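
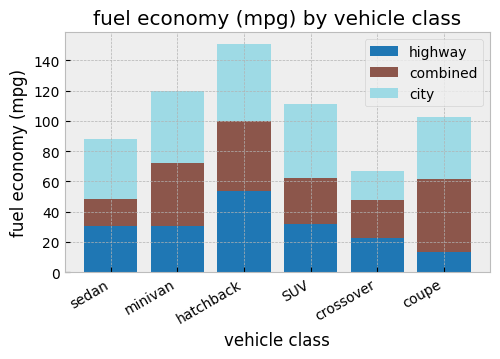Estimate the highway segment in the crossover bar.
highway top ≈ 20, bottom ≈ 0; segment ≈ 20.

≈ 20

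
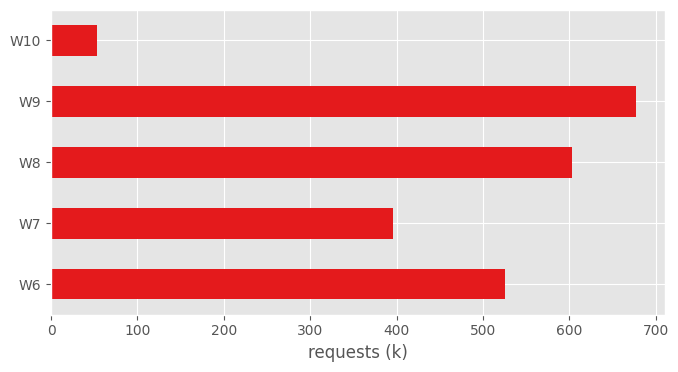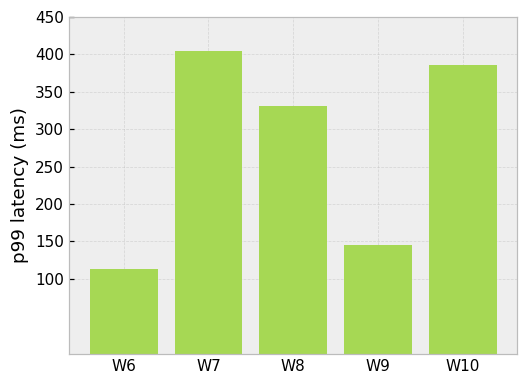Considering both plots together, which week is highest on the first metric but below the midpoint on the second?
W9

Chart 2 median p99 latency (ms) ≈ 350; below-median weeks: W6, W9. Among those, W9 has the highest requests (k) (≈ 700).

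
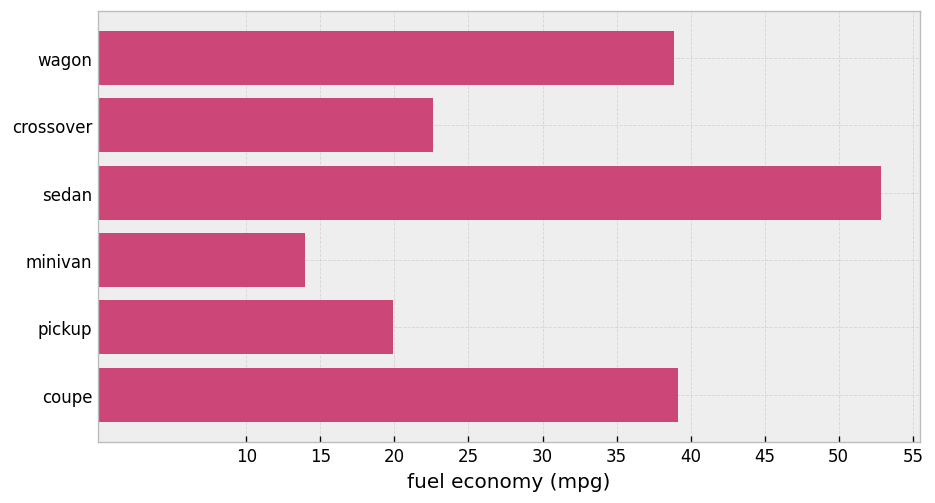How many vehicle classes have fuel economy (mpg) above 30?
Above 30: wagon, sedan, coupe.

3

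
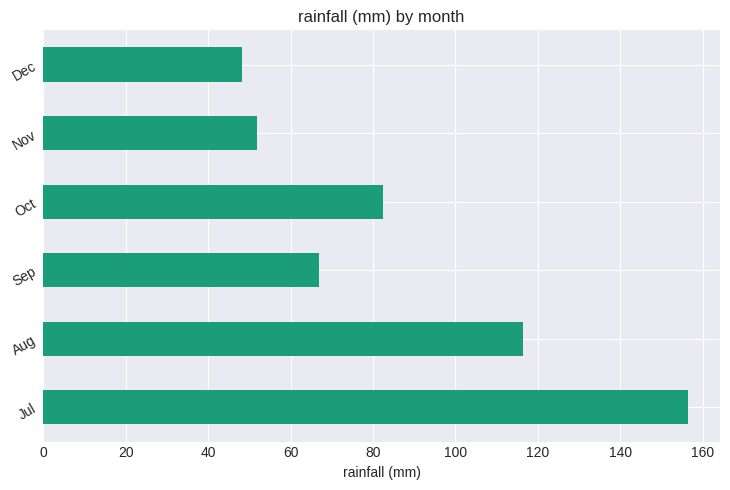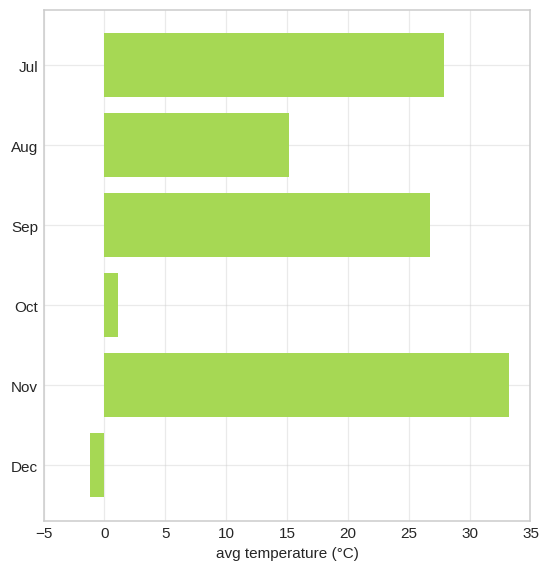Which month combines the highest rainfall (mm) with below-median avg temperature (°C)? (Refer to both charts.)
Chart 2 median avg temperature (°C) ≈ 20; below-median months: Aug, Oct, Dec. Among those, Aug has the highest rainfall (mm) (≈ 120).

Aug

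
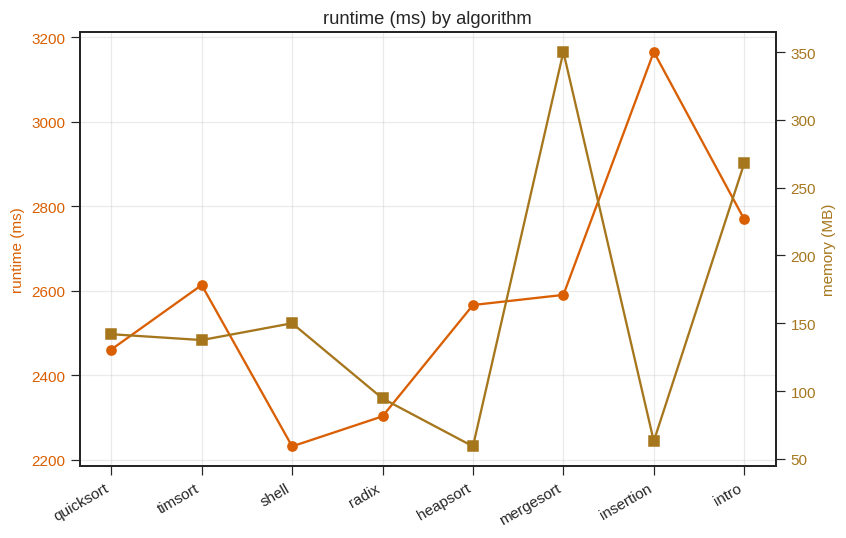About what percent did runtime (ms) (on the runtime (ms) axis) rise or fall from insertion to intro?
≈ -12.5%

insertion ≈ 3200, intro ≈ 2800; (2800 − 3200) / 3200 ≈ -12.5%.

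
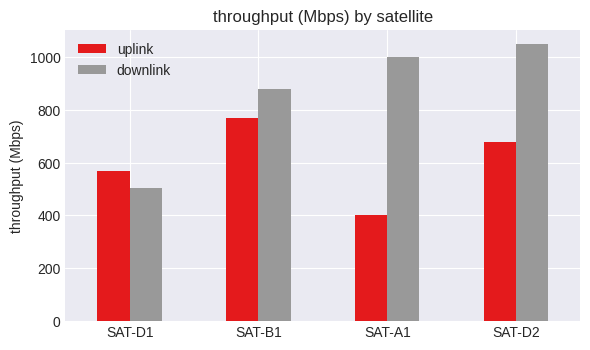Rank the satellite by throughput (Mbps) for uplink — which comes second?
Top 3 for uplink: SAT-B1 ≈ 800, SAT-D2 ≈ 700, SAT-D1 ≈ 600.

SAT-D2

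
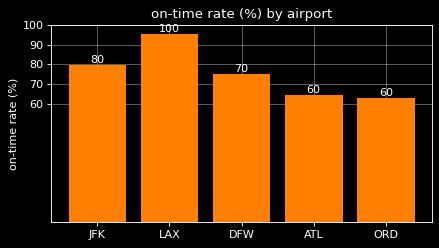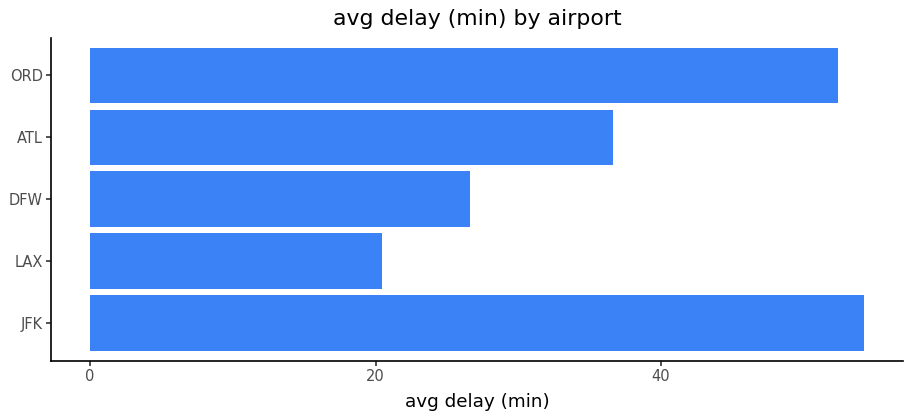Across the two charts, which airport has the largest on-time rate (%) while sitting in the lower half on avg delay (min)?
Chart 2 median avg delay (min) ≈ 35; below-median airports: LAX, DFW. Among those, LAX has the highest on-time rate (%) (≈ 100).

LAX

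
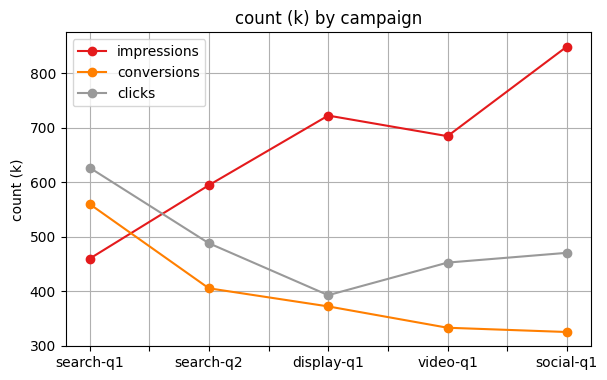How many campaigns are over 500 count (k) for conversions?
1

Above 500: search-q1.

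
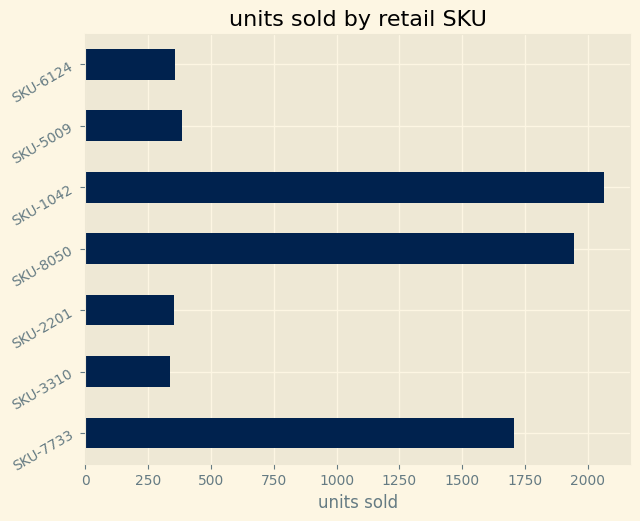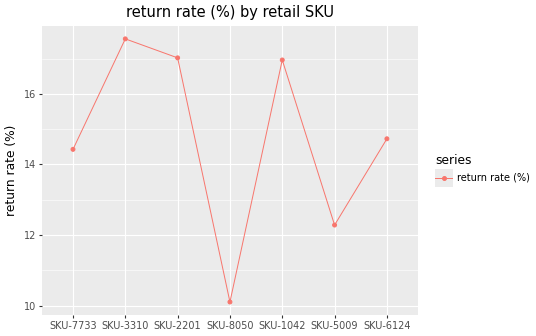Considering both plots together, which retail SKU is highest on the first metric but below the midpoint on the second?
SKU-8050

Chart 2 median return rate (%) ≈ 14; below-median retail SKUs: SKU-7733, SKU-8050, SKU-5009. Among those, SKU-8050 has the highest units sold (≈ 2000).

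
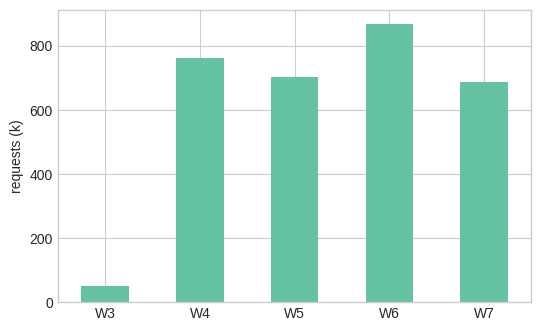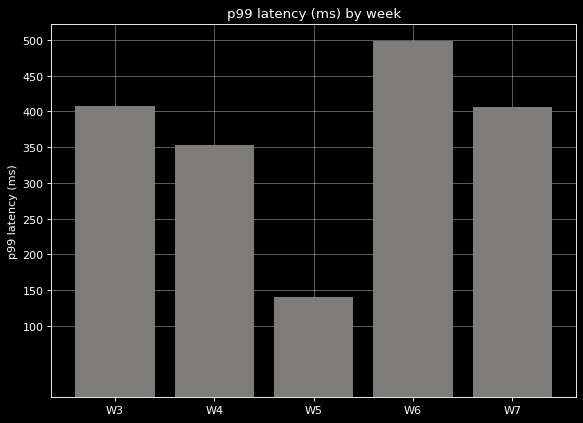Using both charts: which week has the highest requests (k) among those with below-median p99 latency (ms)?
W4

Chart 2 median p99 latency (ms) ≈ 400; below-median weeks: W4, W5. Among those, W4 has the highest requests (k) (≈ 800).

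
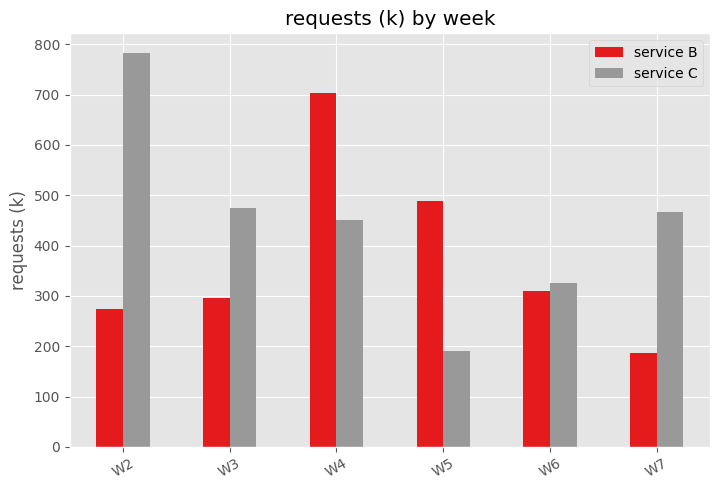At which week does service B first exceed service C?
W3: service B ≈ 300 vs service C ≈ 500 (not yet); W4: service B ≈ 700 vs service C ≈ 500 (first crossover).

W4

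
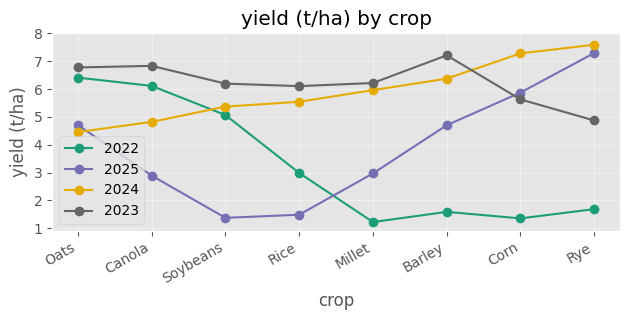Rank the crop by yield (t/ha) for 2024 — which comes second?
Corn

Top 3 for 2024: Rye ≈ 8, Corn ≈ 7, Barley ≈ 6.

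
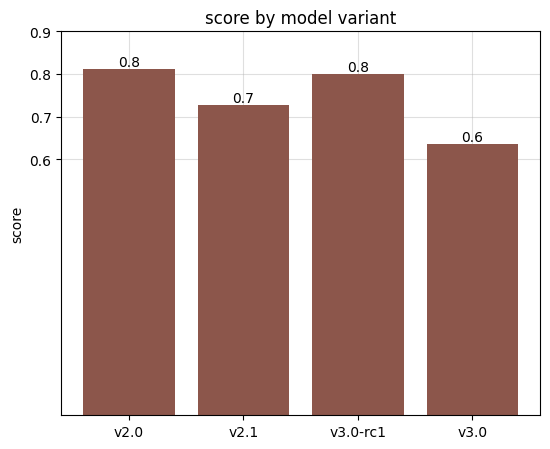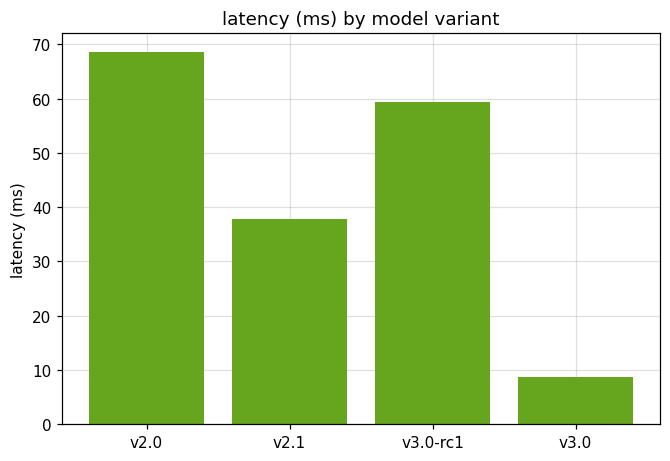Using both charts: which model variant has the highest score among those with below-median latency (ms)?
Chart 2 median latency (ms) ≈ 50; below-median model variants: v2.1, v3.0. Among those, v2.1 has the highest score (≈ 0.7).

v2.1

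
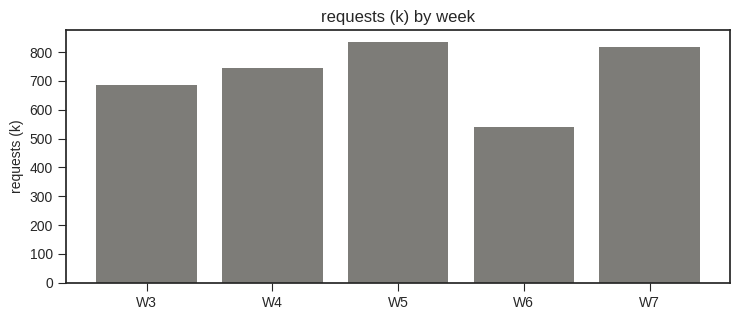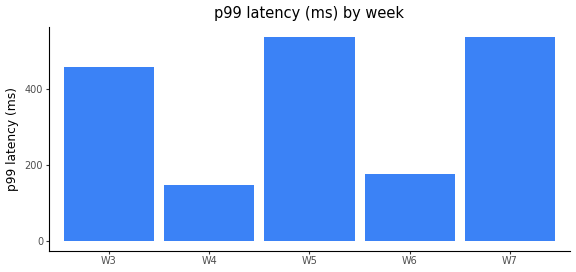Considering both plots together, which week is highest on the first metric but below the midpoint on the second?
W4

Chart 2 median p99 latency (ms) ≈ 450; below-median weeks: W4, W6. Among those, W4 has the highest requests (k) (≈ 700).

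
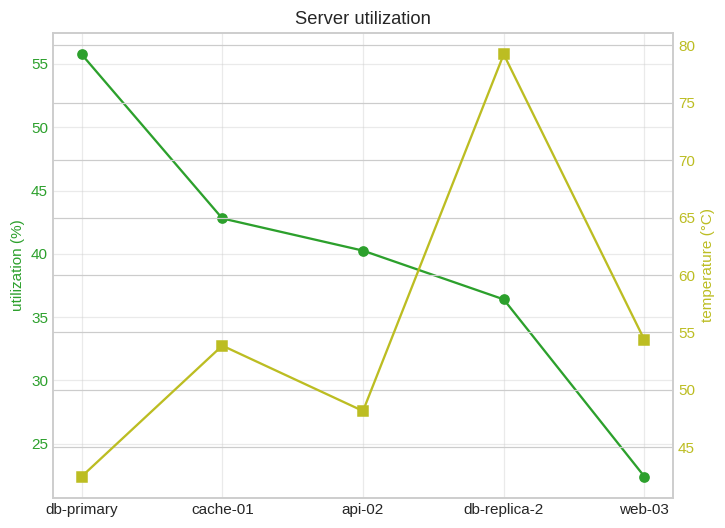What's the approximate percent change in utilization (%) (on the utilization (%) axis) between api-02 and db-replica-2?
api-02 ≈ 40, db-replica-2 ≈ 35; (35 − 40) / 40 ≈ -12.5%.

≈ -12.5%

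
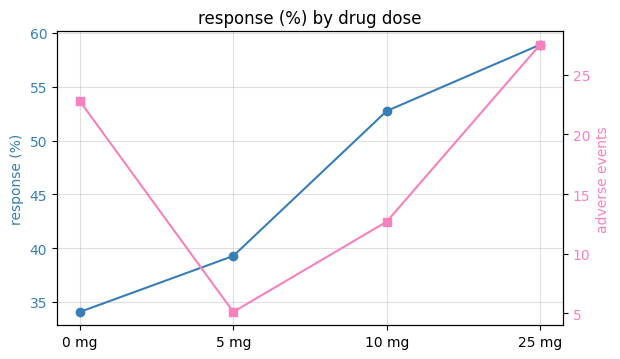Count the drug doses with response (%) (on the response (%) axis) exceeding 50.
Above 50: 10 mg, 25 mg.

2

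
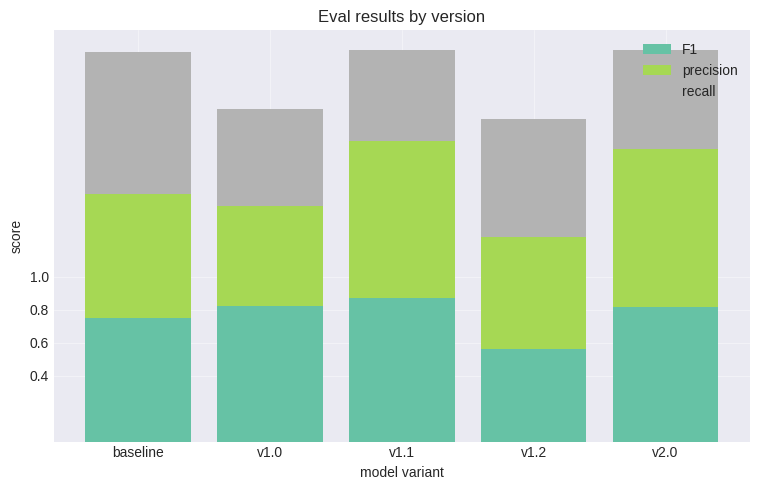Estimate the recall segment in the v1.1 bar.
recall top ≈ 2.4, bottom ≈ 1.8; segment ≈ 0.6.

≈ 0.6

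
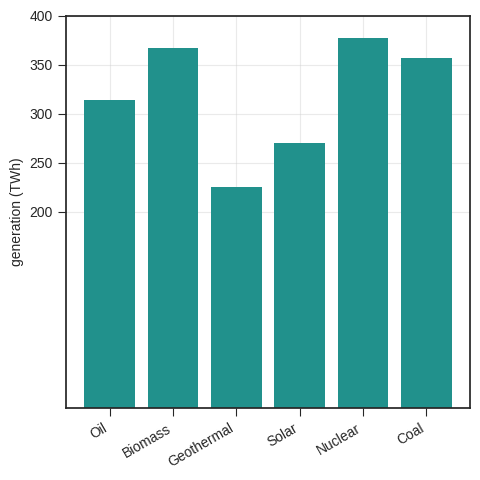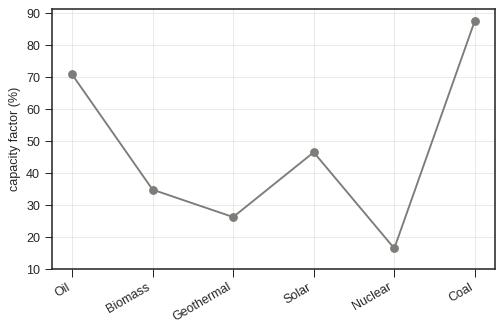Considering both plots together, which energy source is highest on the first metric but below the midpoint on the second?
Chart 2 median capacity factor (%) ≈ 40; below-median energy sources: Biomass, Geothermal, Nuclear. Among those, Nuclear has the highest generation (TWh) (≈ 400).

Nuclear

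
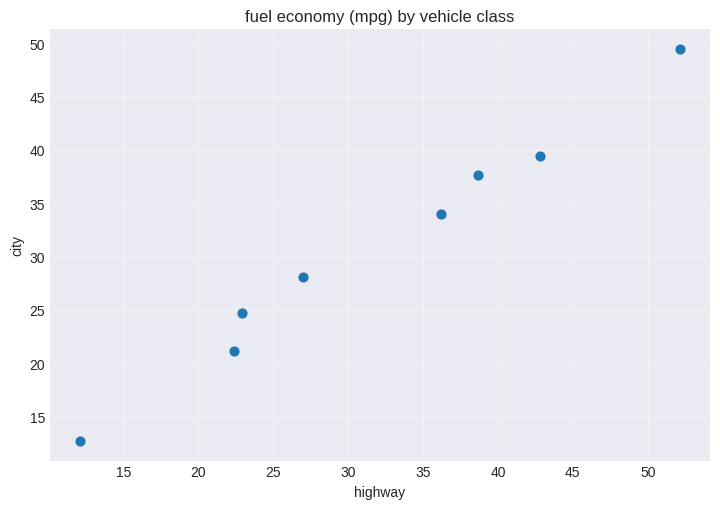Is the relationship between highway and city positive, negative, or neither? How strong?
Points are positively correlated; strong (|r| ≈ 1.0).

positive, strong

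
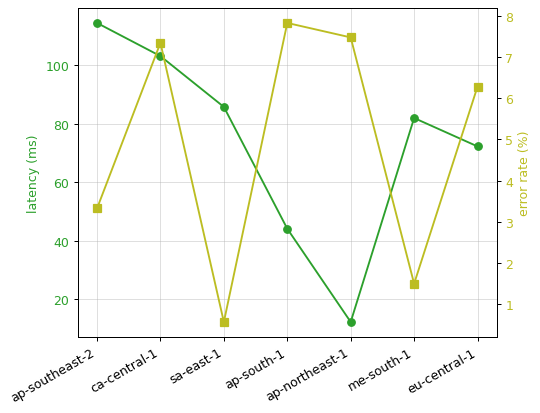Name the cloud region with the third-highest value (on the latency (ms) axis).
Top 4 (on the latency (ms) axis): ap-southeast-2 ≈ 110, ca-central-1 ≈ 100, sa-east-1 ≈ 90, me-south-1 ≈ 80.

sa-east-1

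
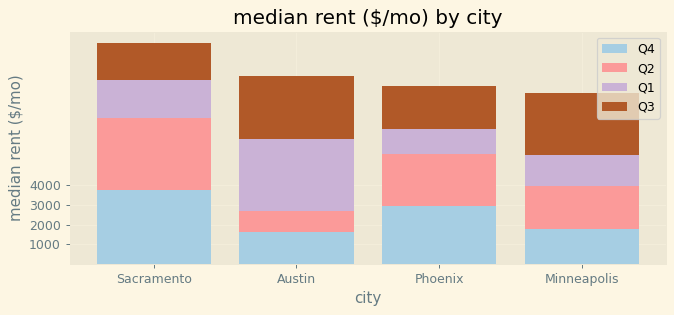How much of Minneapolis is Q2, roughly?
≈ 2000

Q2 top ≈ 4000, bottom ≈ 2000; segment ≈ 2000.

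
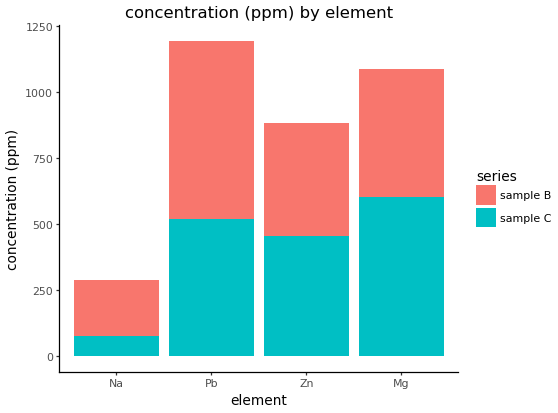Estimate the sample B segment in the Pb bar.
≈ 700

sample B top ≈ 1200, bottom ≈ 500; segment ≈ 700.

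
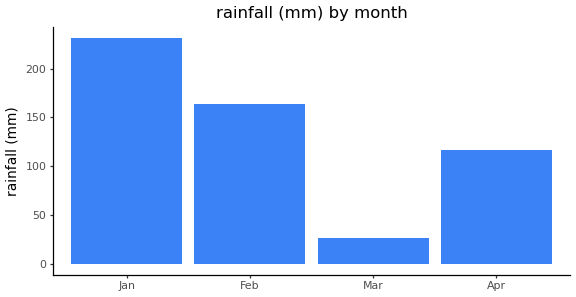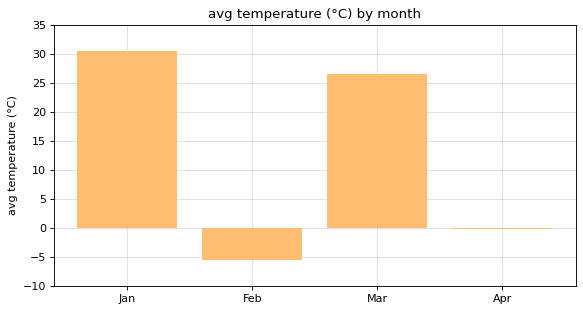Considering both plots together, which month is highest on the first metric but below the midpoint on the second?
Chart 2 median avg temperature (°C) ≈ 15; below-median months: Feb, Apr. Among those, Feb has the highest rainfall (mm) (≈ 175).

Feb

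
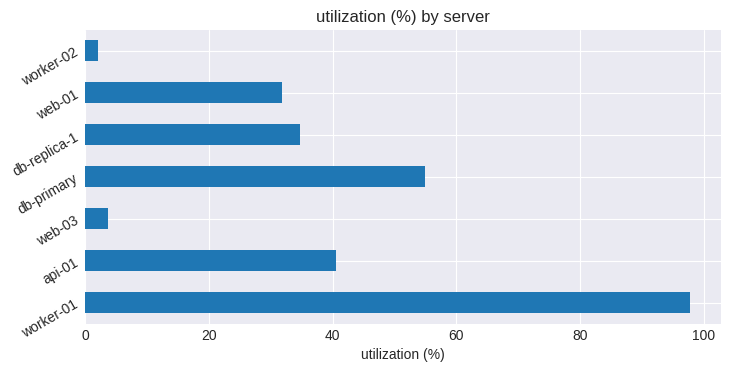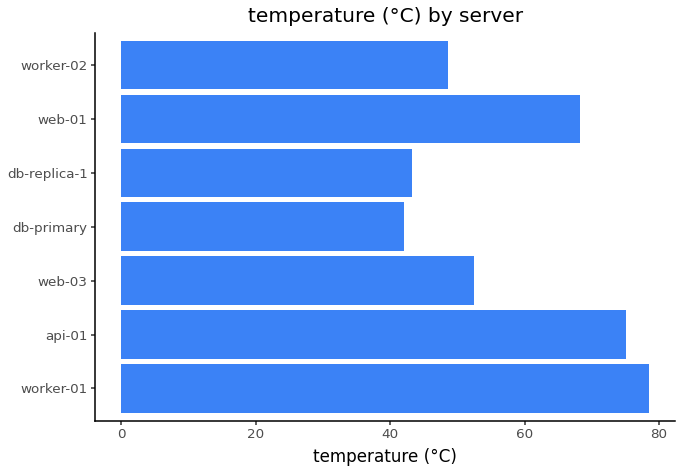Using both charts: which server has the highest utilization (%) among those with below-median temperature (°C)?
Chart 2 median temperature (°C) ≈ 50; below-median servers: db-primary, db-replica-1, worker-02. Among those, db-primary has the highest utilization (%) (≈ 50).

db-primary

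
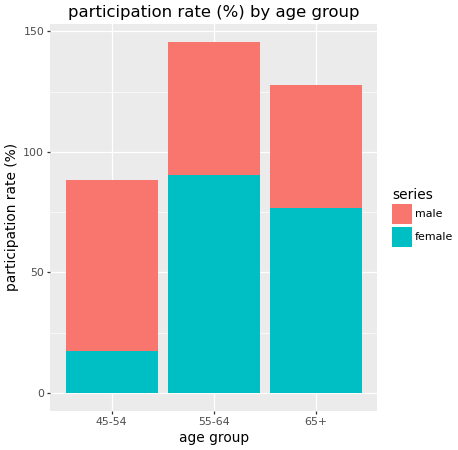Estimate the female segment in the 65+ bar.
female top ≈ 80, bottom ≈ 0; segment ≈ 80.

≈ 80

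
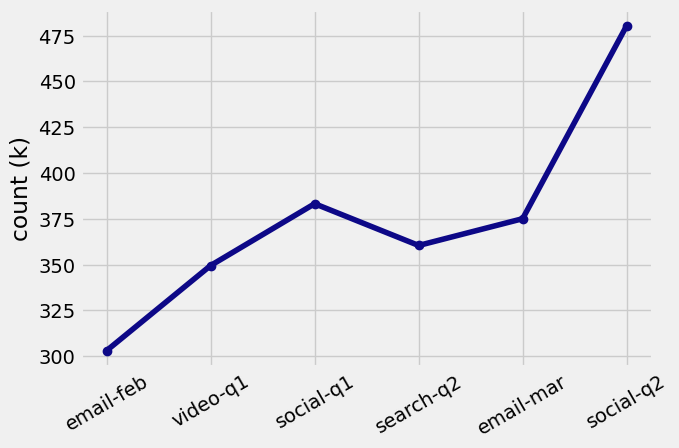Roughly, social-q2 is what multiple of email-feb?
social-q2 ≈ 480, email-feb ≈ 300; 480/300 ≈ 1.6.

≈ 1.6×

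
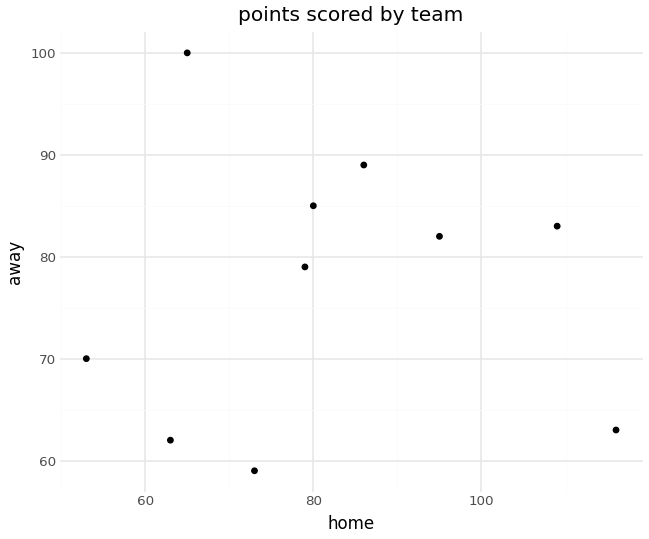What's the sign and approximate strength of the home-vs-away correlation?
Points are roughly uncorrelated; weak (|r| ≈ 0.0).

no clear correlation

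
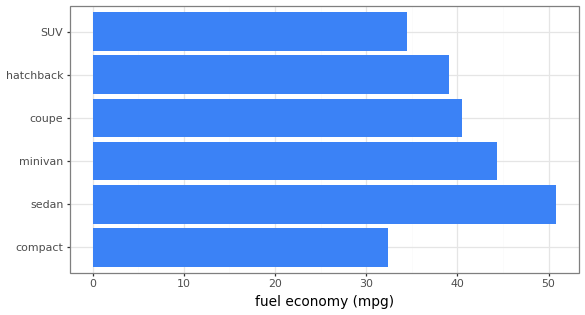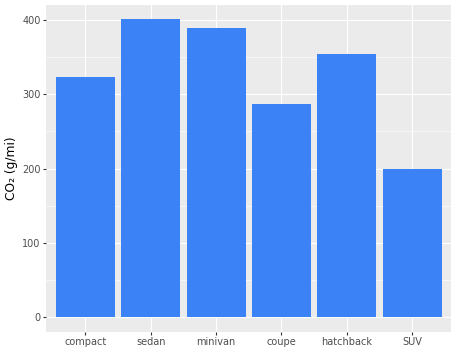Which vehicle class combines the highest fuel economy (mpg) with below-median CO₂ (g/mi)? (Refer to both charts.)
coupe

Chart 2 median CO₂ (g/mi) ≈ 350; below-median vehicle classes: compact, coupe, SUV. Among those, coupe has the highest fuel economy (mpg) (≈ 40).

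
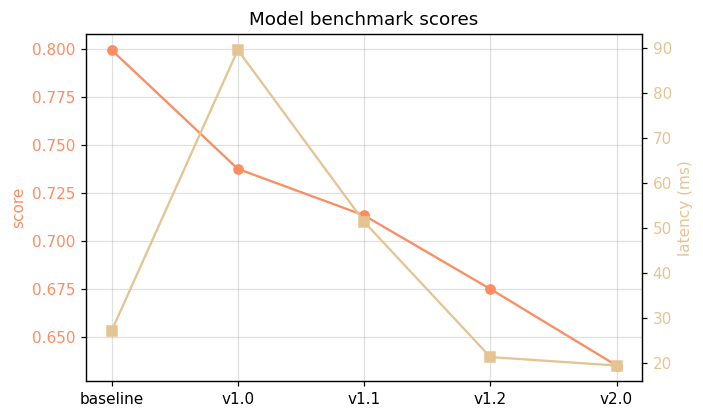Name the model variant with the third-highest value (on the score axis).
v1.1

Top 4 (on the score axis): baseline ≈ 0.80, v1.0 ≈ 0.74, v1.1 ≈ 0.72, v1.2 ≈ 0.68.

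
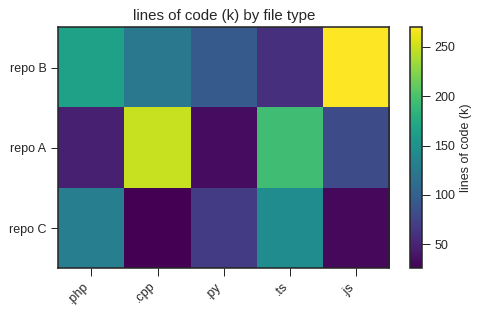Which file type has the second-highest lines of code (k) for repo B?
.php

Top 3 for repo B: .js ≈ 275, .php ≈ 175, .cpp ≈ 125.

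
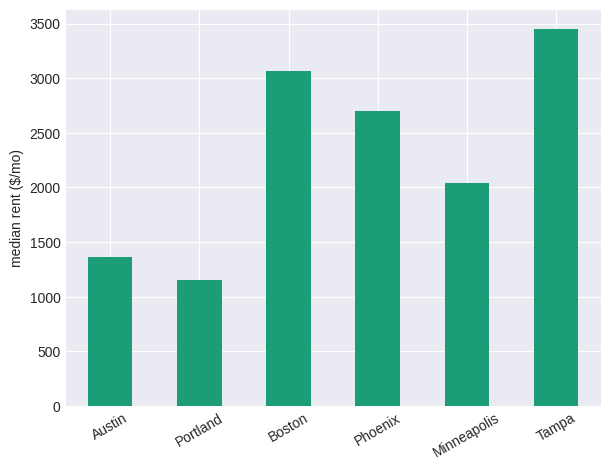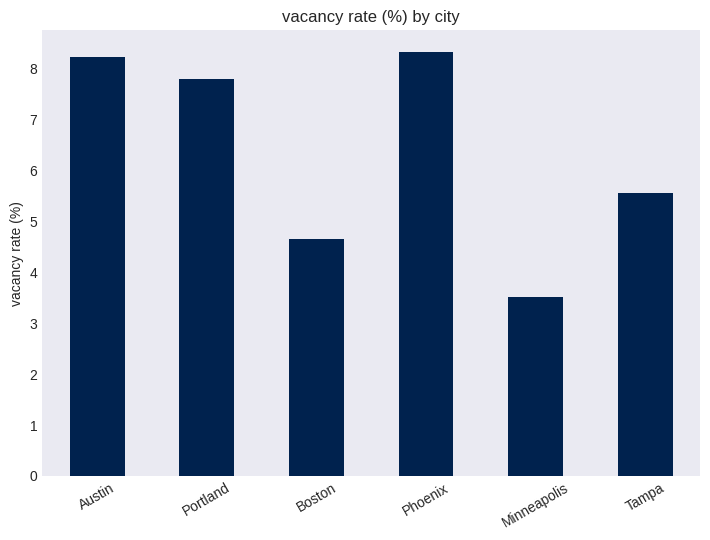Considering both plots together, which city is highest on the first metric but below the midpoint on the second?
Chart 2 median vacancy rate (%) ≈ 7; below-median cities: Boston, Minneapolis, Tampa. Among those, Tampa has the highest median rent ($/mo) (≈ 3500).

Tampa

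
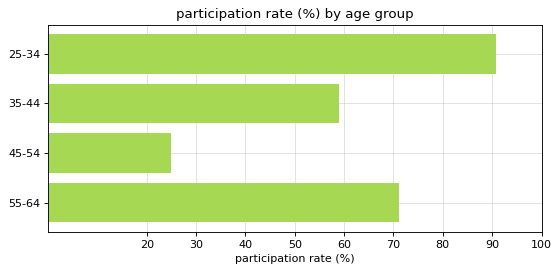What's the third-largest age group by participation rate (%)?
Top 4: 25-34 ≈ 90, 55-64 ≈ 70, 35-44 ≈ 60, 45-54 ≈ 30.

35-44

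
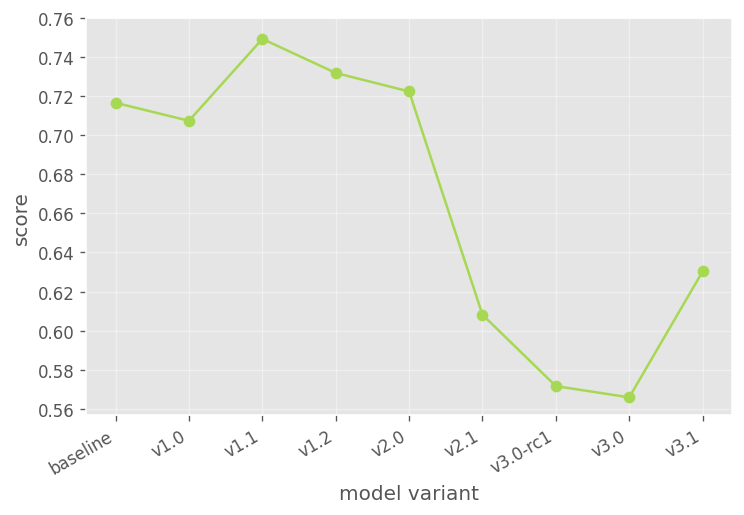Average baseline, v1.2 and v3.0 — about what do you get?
≈ 0.67

(0.72 + 0.74 + 0.56) / 3 ≈ 0.67.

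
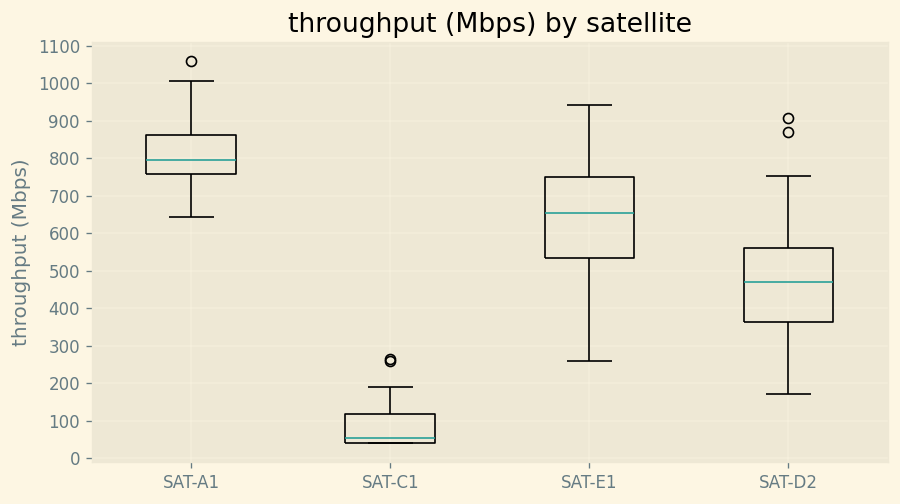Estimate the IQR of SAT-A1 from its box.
Q3 ≈ 900, Q1 ≈ 800; IQR ≈ 100.

≈ 100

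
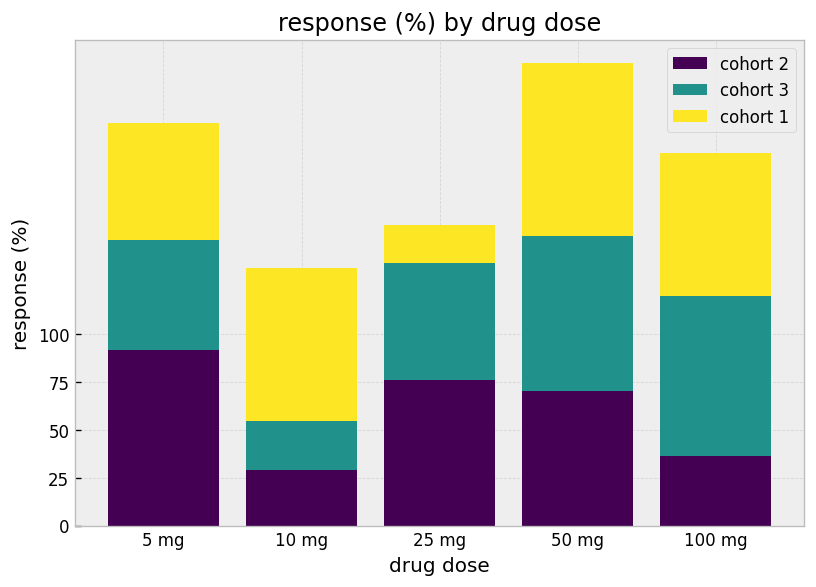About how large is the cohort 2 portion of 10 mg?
cohort 2 top ≈ 25, bottom ≈ 0; segment ≈ 25.

≈ 25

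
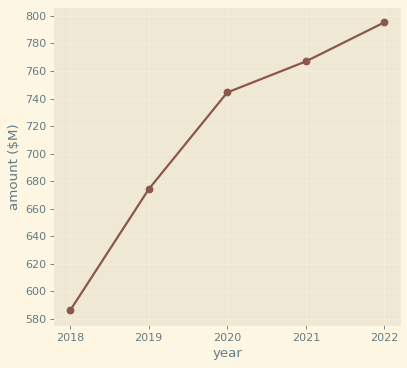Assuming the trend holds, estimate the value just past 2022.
≈ 830

Last three: 740, 760, 800 → slope ≈ 30/step → next ≈ 830.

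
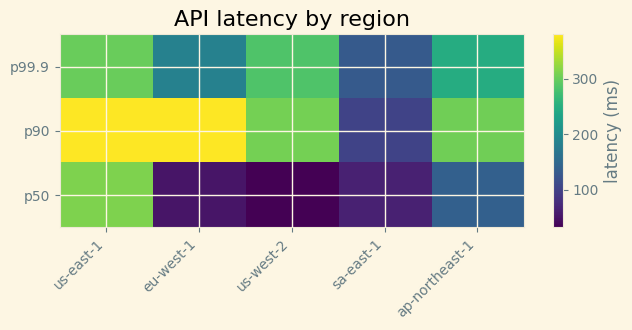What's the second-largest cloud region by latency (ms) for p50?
Top 3 for p50: us-east-1 ≈ 300, ap-northeast-1 ≈ 150, sa-east-1 ≈ 50.

ap-northeast-1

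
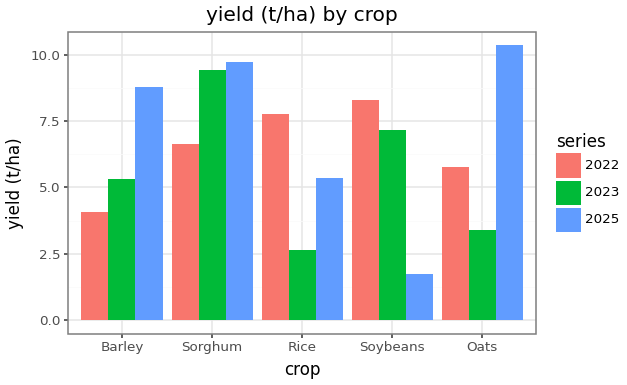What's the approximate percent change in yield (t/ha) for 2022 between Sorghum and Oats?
Sorghum ≈ 7, Oats ≈ 6; (6 − 7) / 7 ≈ -14.3%.

≈ -14.3%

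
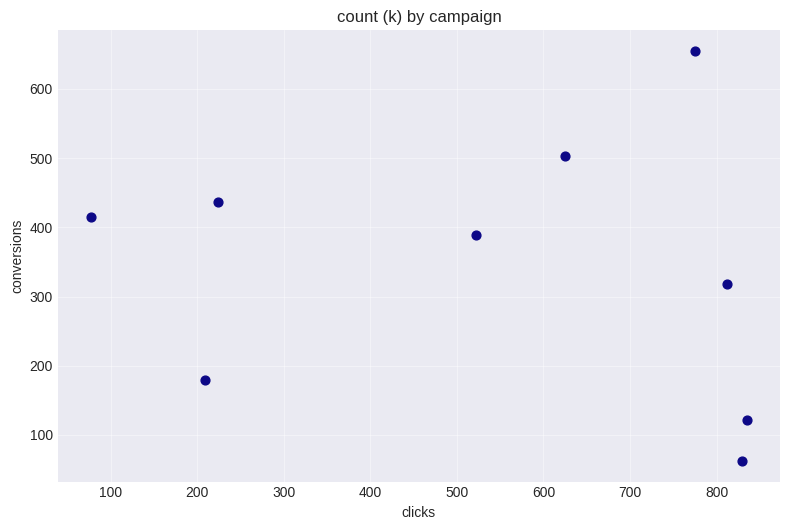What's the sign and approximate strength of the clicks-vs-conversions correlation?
Points are roughly uncorrelated; weak (|r| ≈ 0.2).

no clear correlation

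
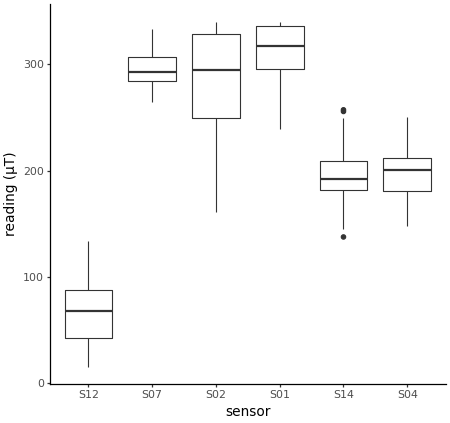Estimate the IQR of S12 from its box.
≈ 50

Q3 ≈ 100, Q1 ≈ 50; IQR ≈ 50.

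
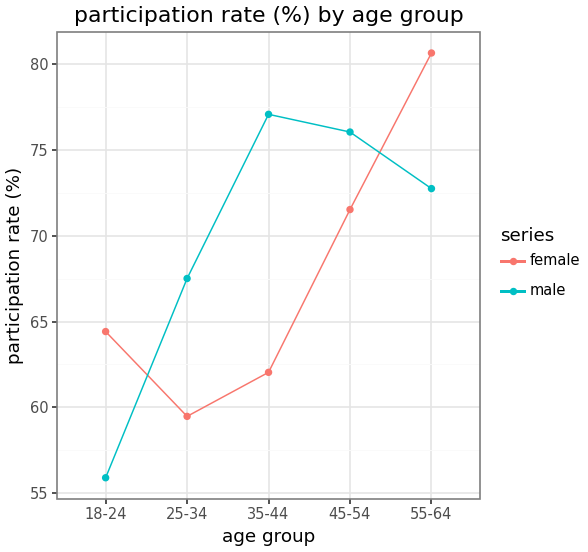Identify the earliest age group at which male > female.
25-34

18-24: male ≈ 55 vs female ≈ 65 (not yet); 25-34: male ≈ 70 vs female ≈ 60 (first crossover).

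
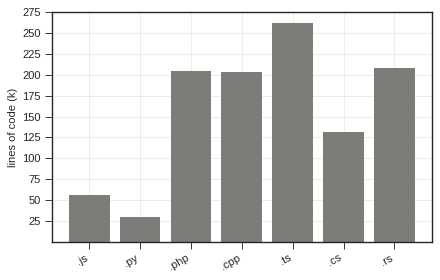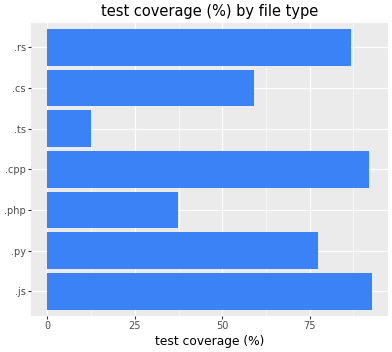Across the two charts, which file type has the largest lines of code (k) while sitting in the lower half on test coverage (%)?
.ts

Chart 2 median test coverage (%) ≈ 80; below-median file types: .php, .ts, .cs. Among those, .ts has the highest lines of code (k) (≈ 250).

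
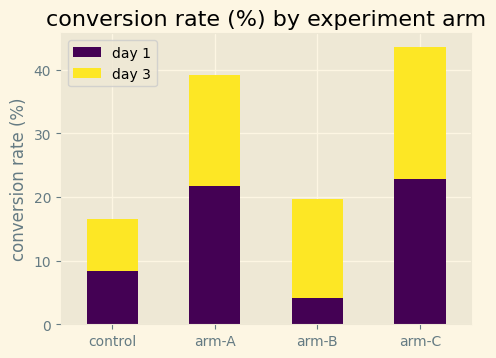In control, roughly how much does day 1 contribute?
day 1 top ≈ 10, bottom ≈ 0; segment ≈ 10.

≈ 10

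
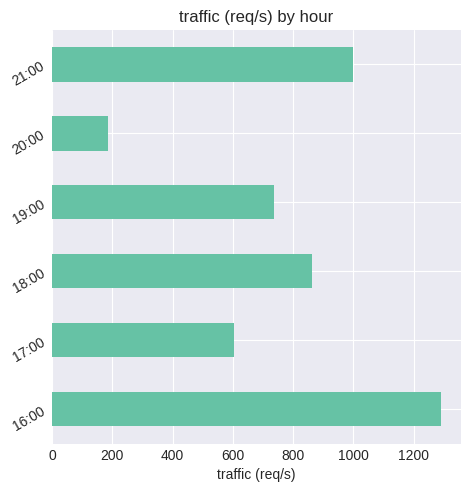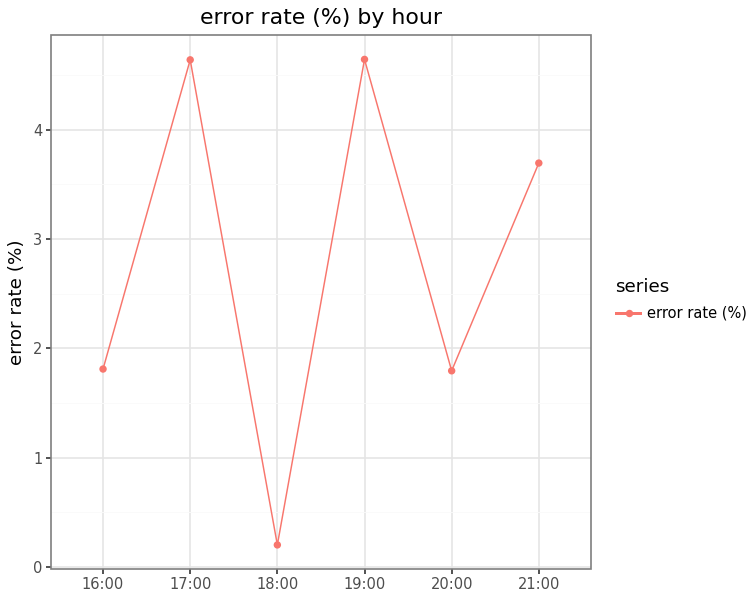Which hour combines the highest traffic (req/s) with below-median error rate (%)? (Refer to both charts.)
Chart 2 median error rate (%) ≈ 3; below-median hours: 16:00, 18:00, 20:00. Among those, 16:00 has the highest traffic (req/s) (≈ 1200).

16:00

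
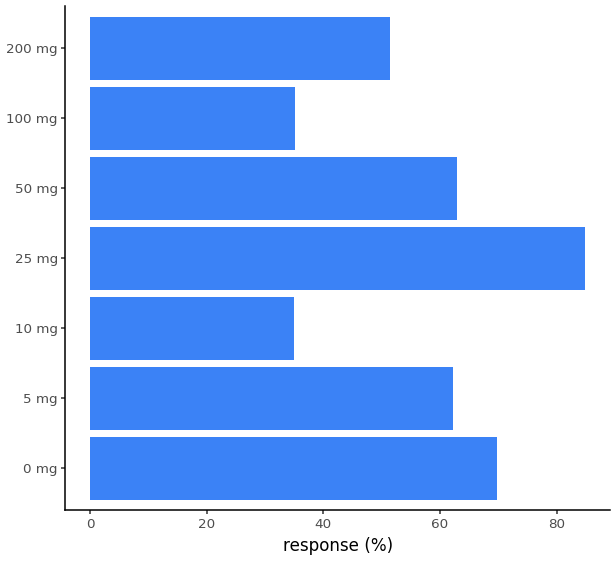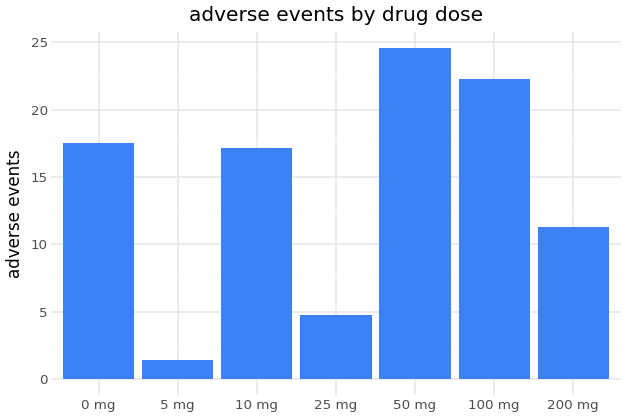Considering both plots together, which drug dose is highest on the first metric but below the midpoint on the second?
Chart 2 median adverse events ≈ 15; below-median drug doses: 5 mg, 25 mg, 200 mg. Among those, 25 mg has the highest response (%) (≈ 80).

25 mg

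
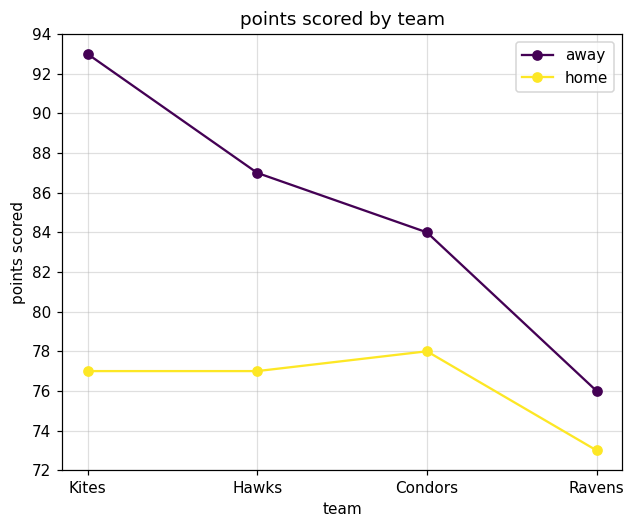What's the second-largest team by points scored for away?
Top 3 for away: Kites ≈ 92, Hawks ≈ 88, Condors ≈ 84.

Hawks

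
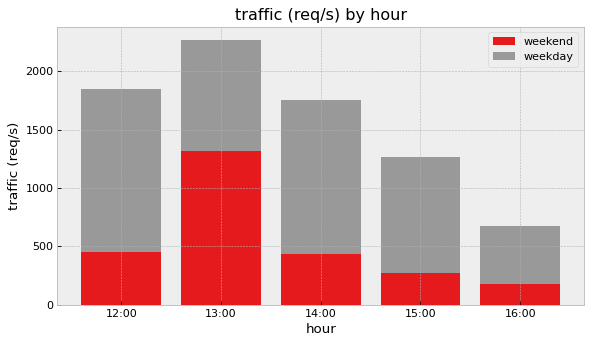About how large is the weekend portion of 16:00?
weekend top ≈ 200, bottom ≈ 0; segment ≈ 200.

≈ 200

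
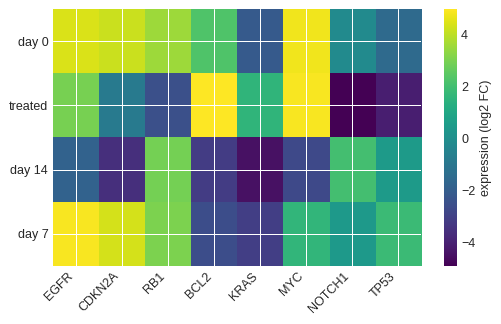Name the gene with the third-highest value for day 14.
TP53

Top 4 for day 14: RB1 ≈ 3, NOTCH1 ≈ 2, TP53 ≈ 0, EGFR ≈ -2.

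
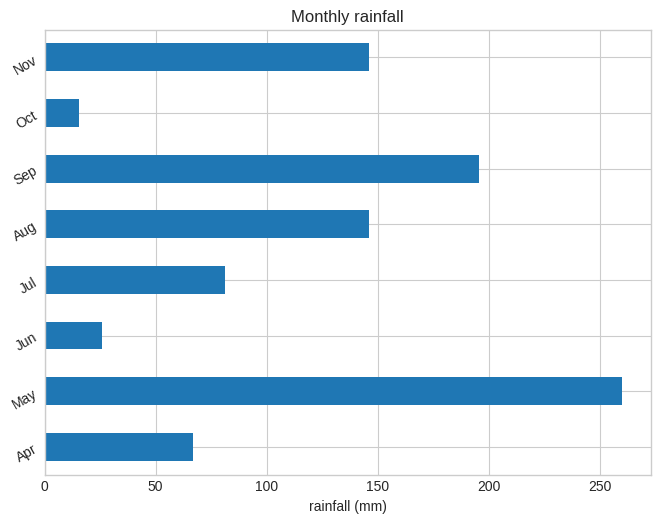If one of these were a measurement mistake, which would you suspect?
May ≈ 250; the rest sit between ≈ 25 and ≈ 200.

May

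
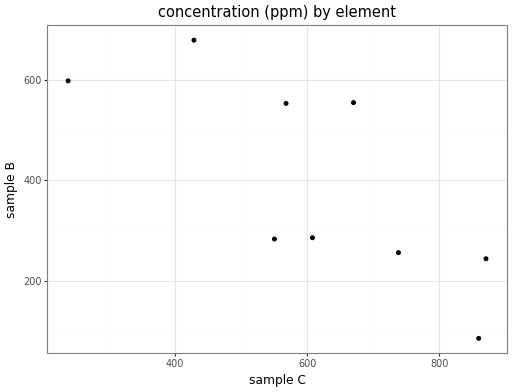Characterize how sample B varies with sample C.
Points are negatively correlated; strong (|r| ≈ 0.8).

negative, strong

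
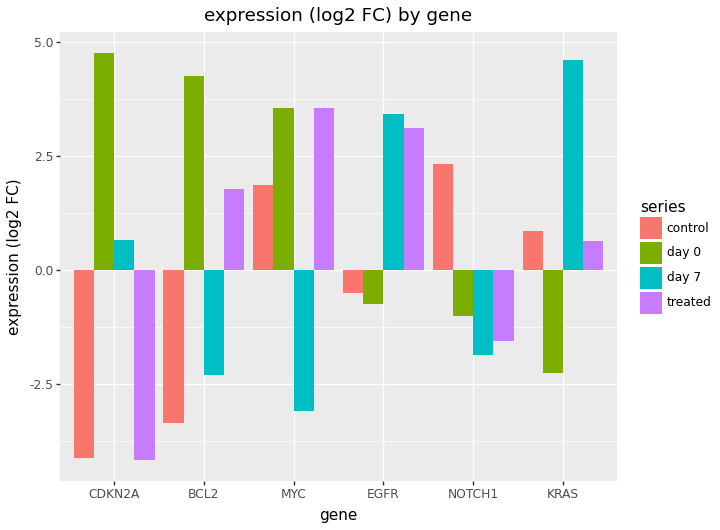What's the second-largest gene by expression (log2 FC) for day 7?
Top 3 for day 7: KRAS ≈ 5, EGFR ≈ 3, CDKN2A ≈ 1.

EGFR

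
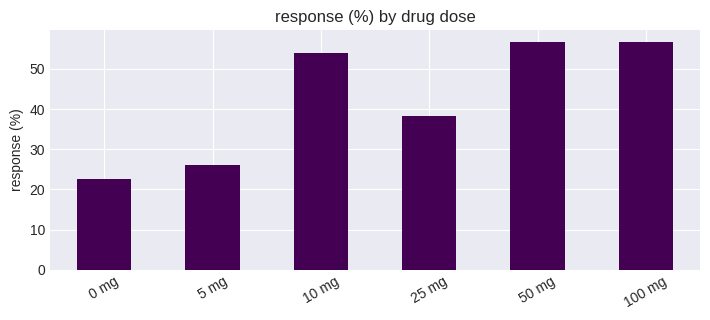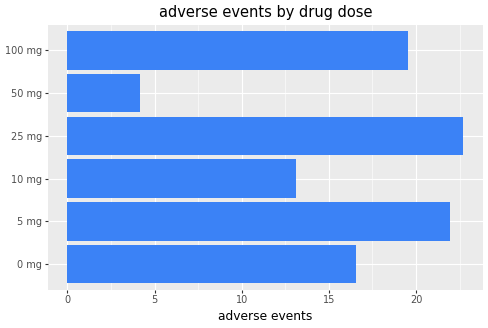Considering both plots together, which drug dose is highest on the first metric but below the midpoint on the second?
50 mg

Chart 2 median adverse events ≈ 20; below-median drug doses: 0 mg, 10 mg, 50 mg. Among those, 50 mg has the highest response (%) (≈ 60).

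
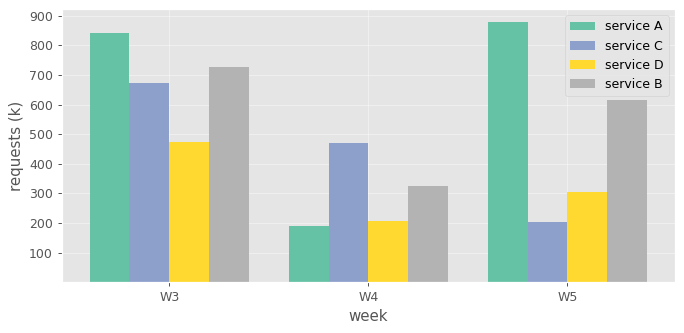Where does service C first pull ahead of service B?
W4

W3: service C ≈ 700 vs service B ≈ 700 (not yet); W4: service C ≈ 500 vs service B ≈ 300 (first crossover).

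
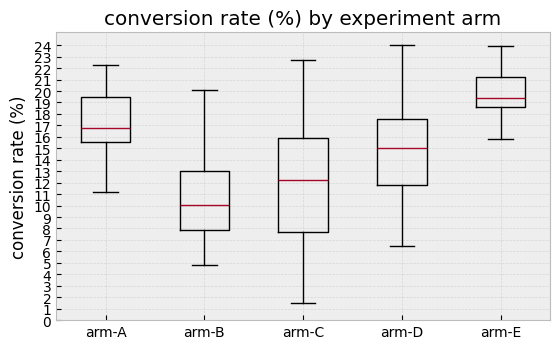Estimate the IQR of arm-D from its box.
≈ 6

Q3 ≈ 18, Q1 ≈ 12; IQR ≈ 6.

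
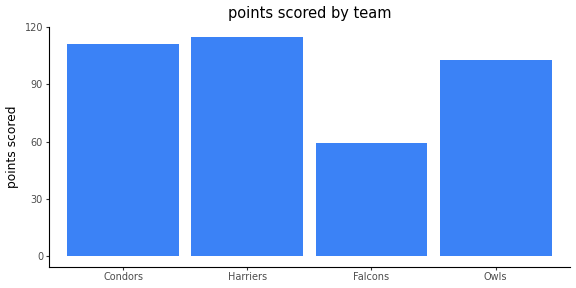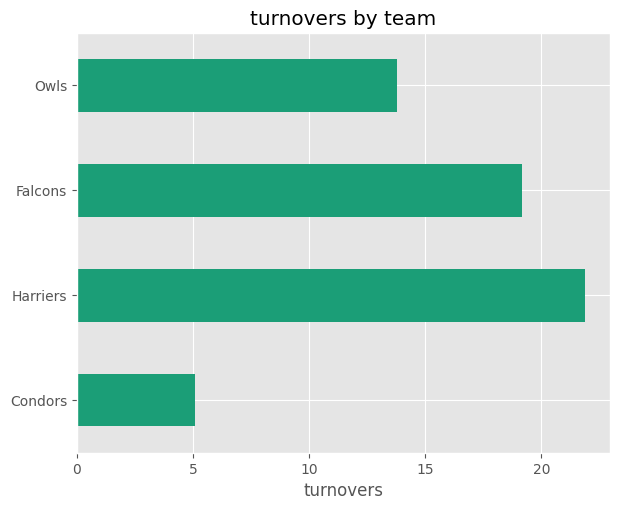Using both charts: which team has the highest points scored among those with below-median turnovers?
Chart 2 median turnovers ≈ 15; below-median teams: Condors, Owls. Among those, Condors has the highest points scored (≈ 120).

Condors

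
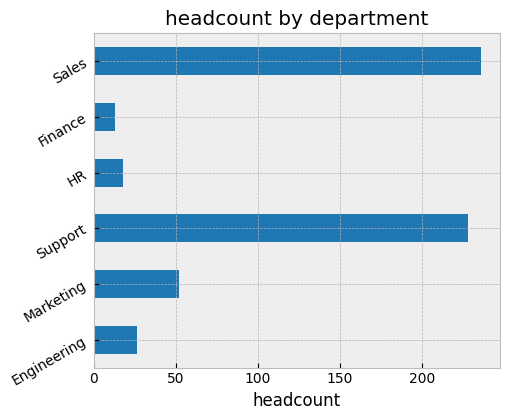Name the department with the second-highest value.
Top 3: Sales ≈ 240, Support ≈ 220, Marketing ≈ 60.

Support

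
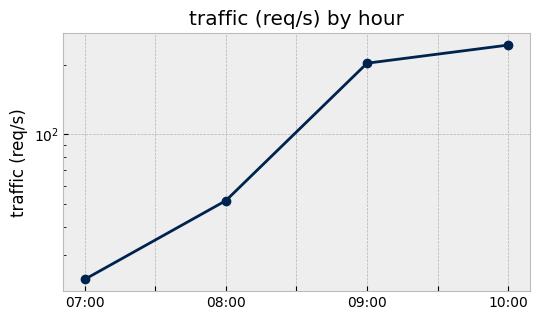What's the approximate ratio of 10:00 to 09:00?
≈ 1.2×

10:00 ≈ 240, 09:00 ≈ 200; 240/200 ≈ 1.2.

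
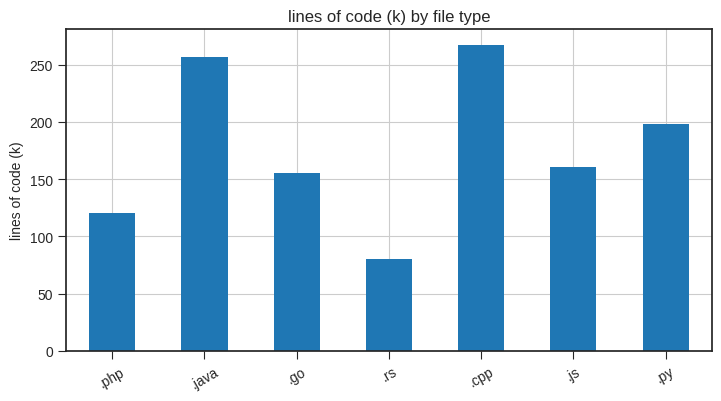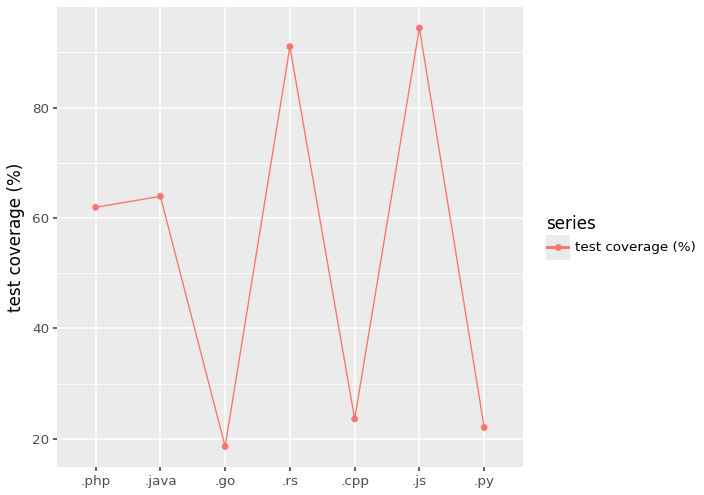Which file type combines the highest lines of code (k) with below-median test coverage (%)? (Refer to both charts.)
Chart 2 median test coverage (%) ≈ 60; below-median file types: .go, .cpp, .py. Among those, .cpp has the highest lines of code (k) (≈ 275).

.cpp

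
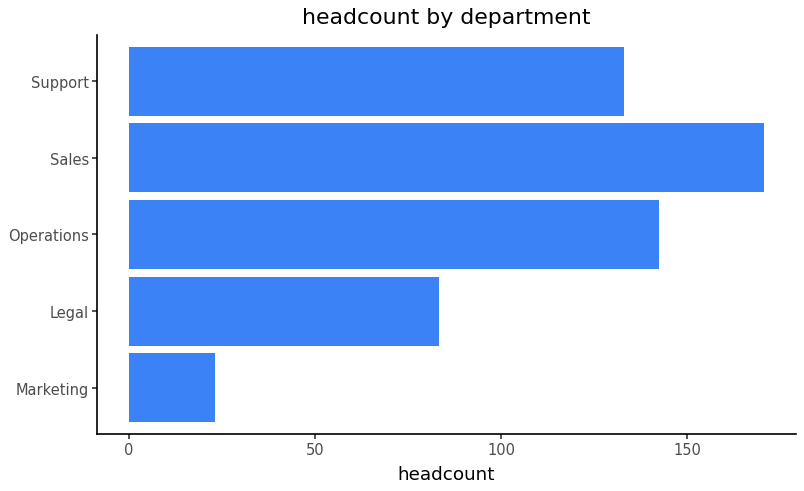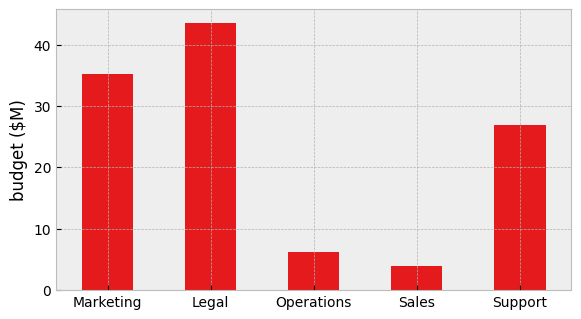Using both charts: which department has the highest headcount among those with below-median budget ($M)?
Chart 2 median budget ($M) ≈ 25; below-median departments: Operations, Sales. Among those, Sales has the highest headcount (≈ 180).

Sales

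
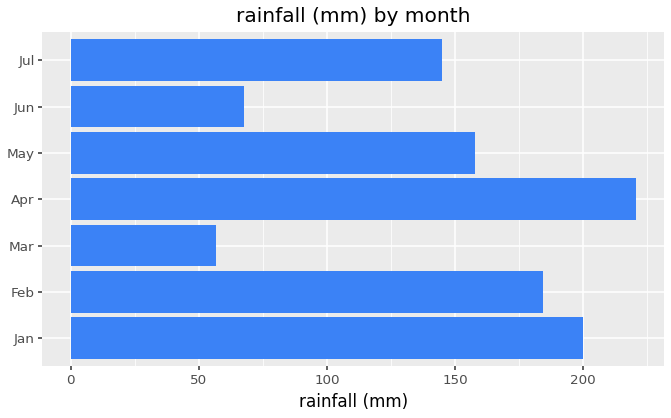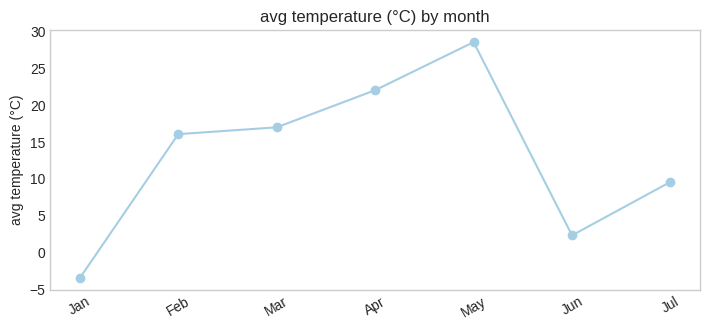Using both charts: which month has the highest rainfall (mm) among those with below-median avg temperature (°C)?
Jan

Chart 2 median avg temperature (°C) ≈ 15; below-median months: Jan, Jun, Jul. Among those, Jan has the highest rainfall (mm) (≈ 200).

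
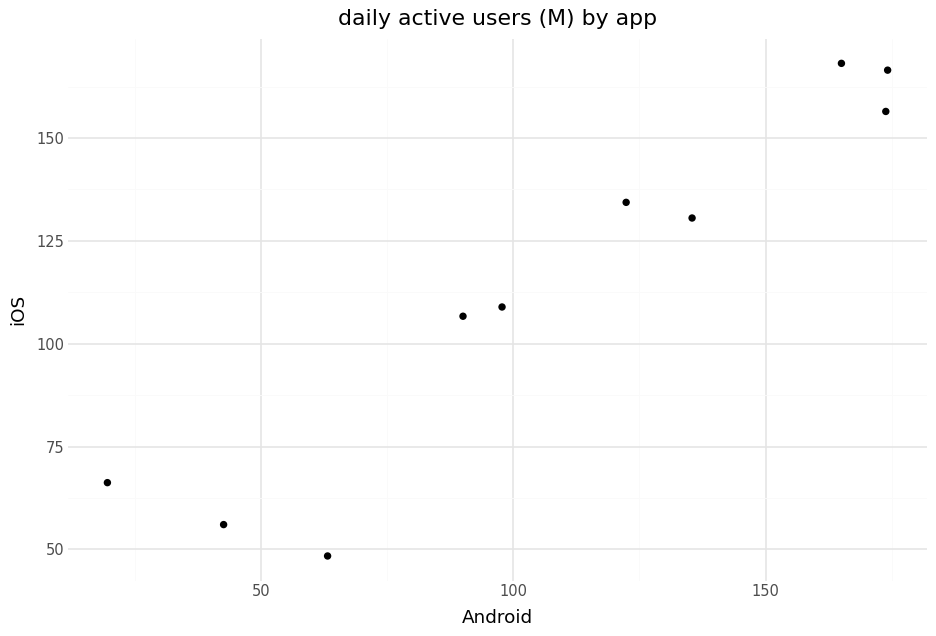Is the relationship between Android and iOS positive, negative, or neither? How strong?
positive, strong

Points are positively correlated; strong (|r| ≈ 1.0).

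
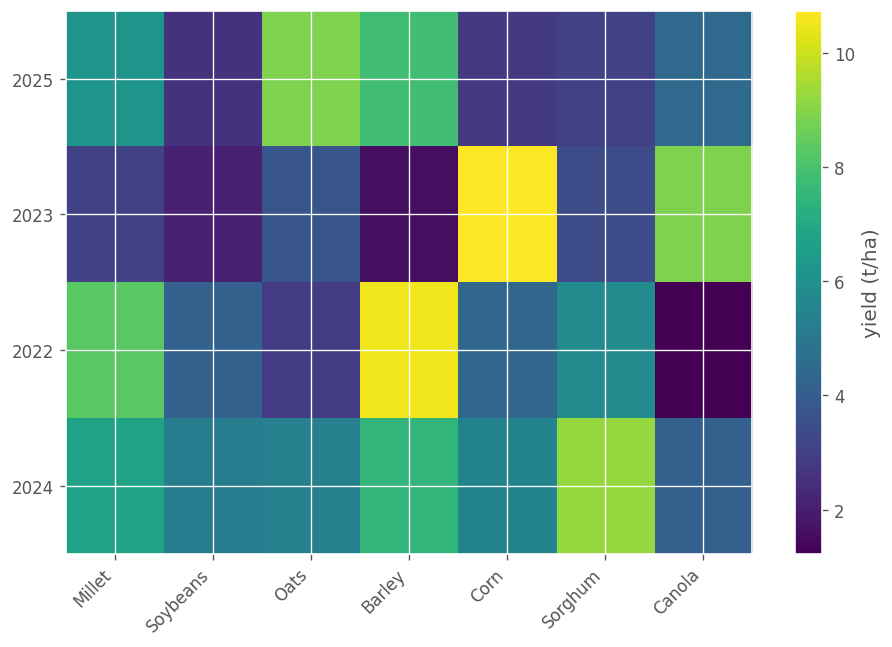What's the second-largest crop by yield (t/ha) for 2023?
Canola

Top 3 for 2023: Corn ≈ 11, Canola ≈ 9, Oats ≈ 4.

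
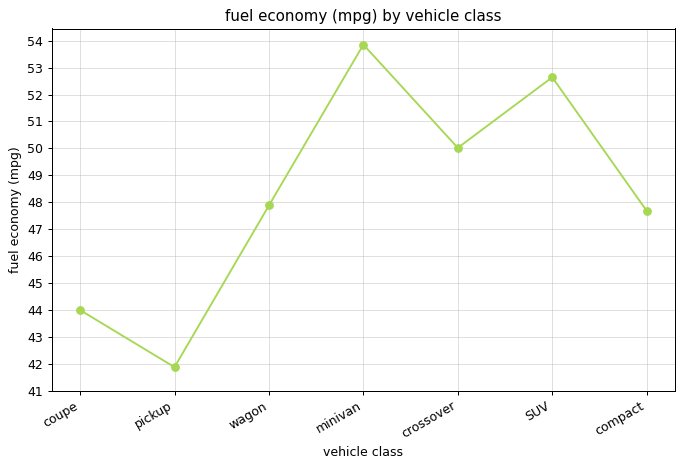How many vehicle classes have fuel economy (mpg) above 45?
5

Above 45: wagon, minivan, crossover, SUV, compact.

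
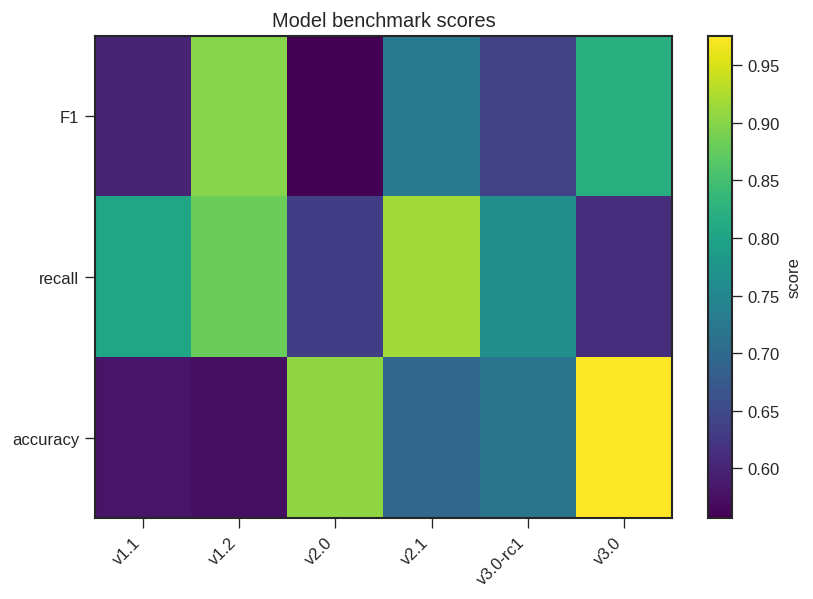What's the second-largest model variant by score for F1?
v3.0

Top 3 for F1: v1.2 ≈ 0.90, v3.0 ≈ 0.80, v2.1 ≈ 0.75.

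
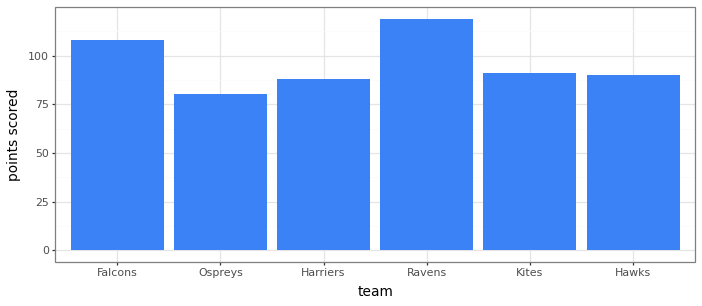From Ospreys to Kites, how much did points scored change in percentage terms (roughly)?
≈ +12.5%

Ospreys ≈ 80, Kites ≈ 90; (90 − 80) / 80 ≈ +12.5%.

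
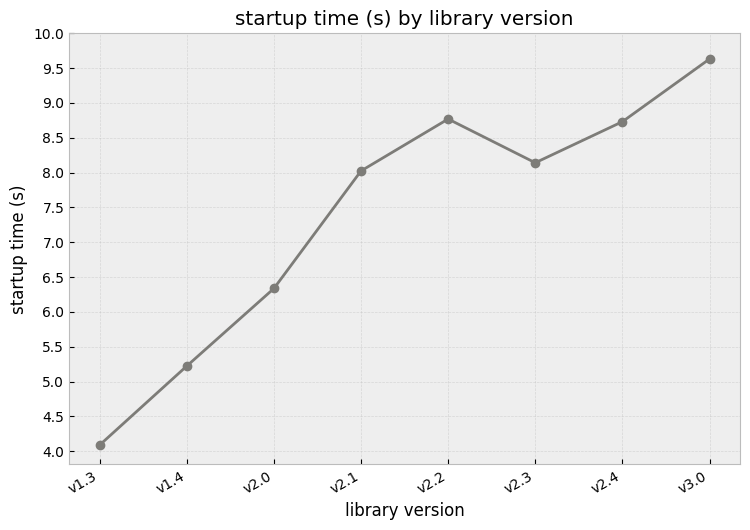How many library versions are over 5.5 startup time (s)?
Above 5.5: v2.0, v2.1, v2.2, v2.3, v2.4, v3.0.

6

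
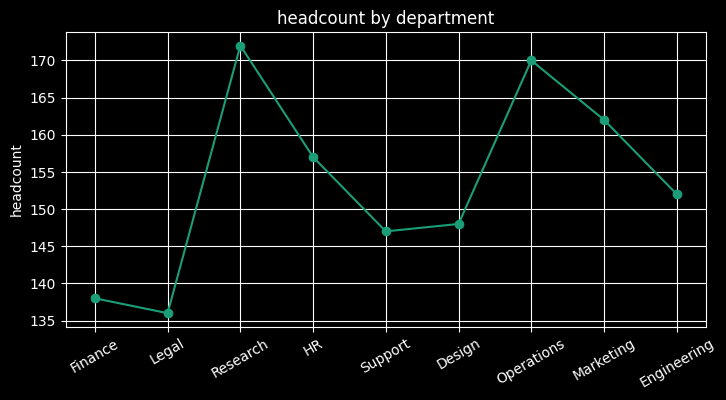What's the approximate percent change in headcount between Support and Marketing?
≈ +10.3%

Support ≈ 145, Marketing ≈ 160; (160 − 145) / 145 ≈ +10.3%.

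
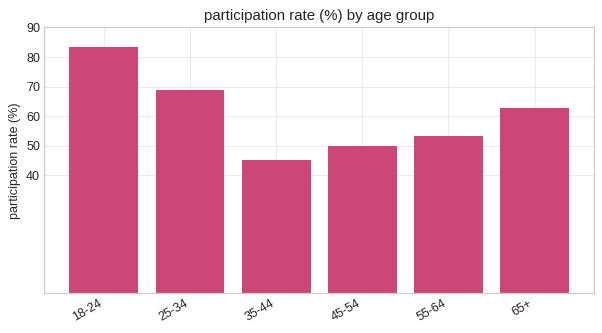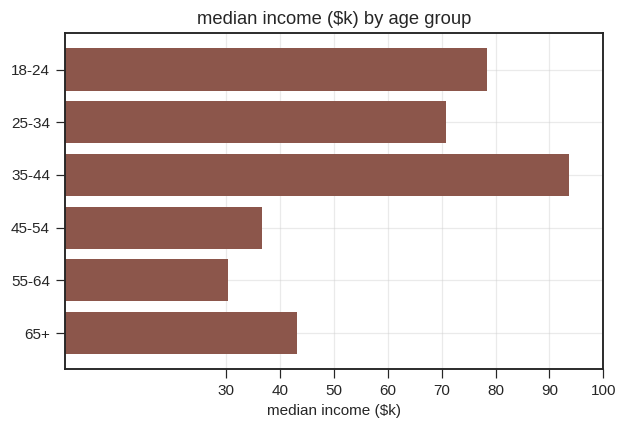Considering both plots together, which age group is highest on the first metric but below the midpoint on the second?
65+

Chart 2 median median income ($k) ≈ 60; below-median age groups: 45-54, 55-64, 65+. Among those, 65+ has the highest participation rate (%) (≈ 60).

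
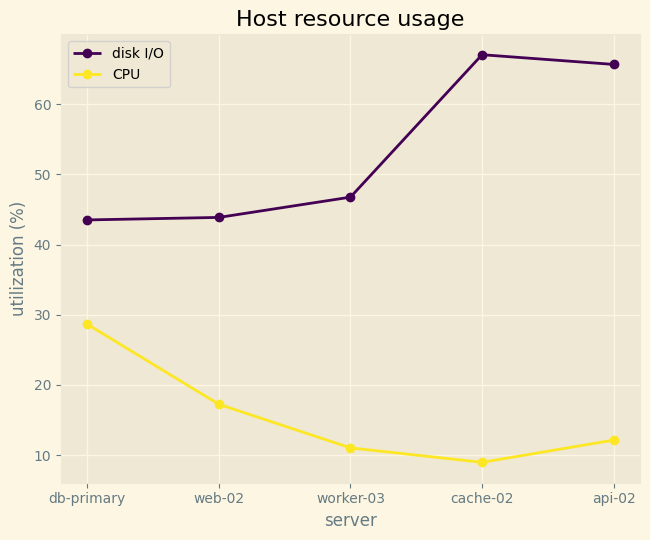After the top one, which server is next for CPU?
Top 3 for CPU: db-primary ≈ 30, web-02 ≈ 15, api-02 ≈ 10.

web-02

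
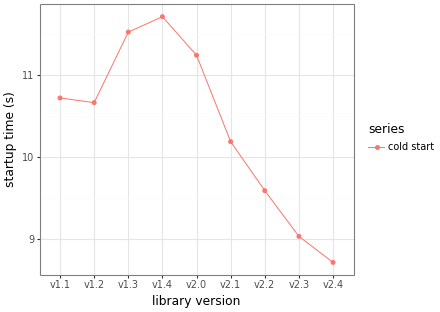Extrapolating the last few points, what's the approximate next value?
≈ 8

Last three: 9.5, 9.0, 8.5 → slope ≈ -0.5/step → next ≈ 8.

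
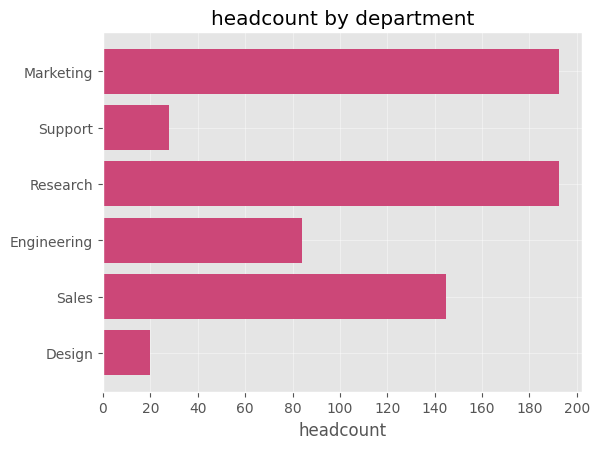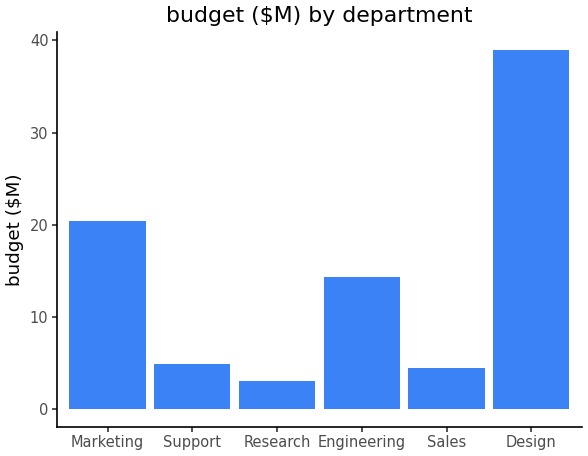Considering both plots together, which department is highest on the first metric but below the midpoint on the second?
Research

Chart 2 median budget ($M) ≈ 10; below-median departments: Support, Research, Sales. Among those, Research has the highest headcount (≈ 200).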